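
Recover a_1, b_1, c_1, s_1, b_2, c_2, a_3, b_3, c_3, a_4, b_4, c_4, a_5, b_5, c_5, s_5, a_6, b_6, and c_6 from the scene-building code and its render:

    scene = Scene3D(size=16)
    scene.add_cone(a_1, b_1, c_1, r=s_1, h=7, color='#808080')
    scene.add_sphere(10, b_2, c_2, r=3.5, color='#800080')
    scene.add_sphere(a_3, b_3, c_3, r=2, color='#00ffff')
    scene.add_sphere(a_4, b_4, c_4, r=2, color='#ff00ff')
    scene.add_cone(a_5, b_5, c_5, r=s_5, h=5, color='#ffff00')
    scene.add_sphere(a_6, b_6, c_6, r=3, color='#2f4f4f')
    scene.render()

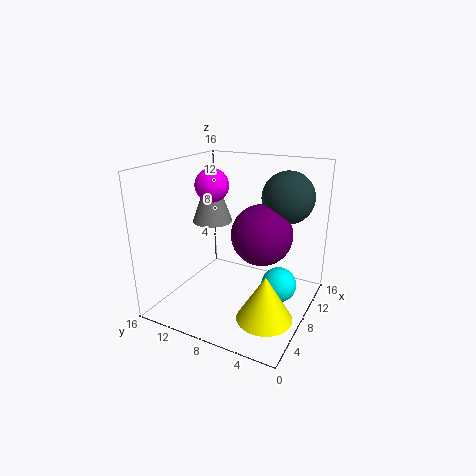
a_1 = 11.5
b_1 = 13.5
c_1 = 8
s_1 = 2.5
b_2 = 6
c_2 = 8
a_3 = 9.5
b_3 = 3.5
c_3 = 2.5
a_4 = 10
b_4 = 12.5
c_4 = 13
a_5 = 5.5
b_5 = 3.5
c_5 = 0.5
s_5 = 3
a_6 = 12.5
b_6 = 4
c_6 = 12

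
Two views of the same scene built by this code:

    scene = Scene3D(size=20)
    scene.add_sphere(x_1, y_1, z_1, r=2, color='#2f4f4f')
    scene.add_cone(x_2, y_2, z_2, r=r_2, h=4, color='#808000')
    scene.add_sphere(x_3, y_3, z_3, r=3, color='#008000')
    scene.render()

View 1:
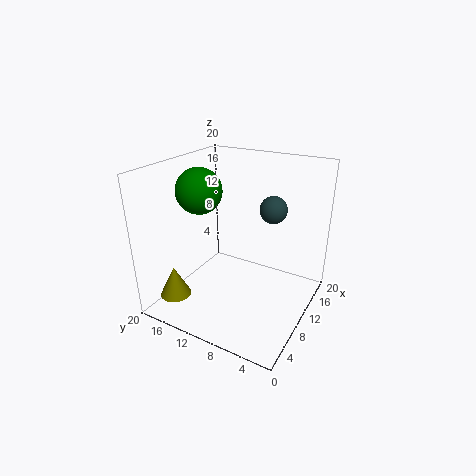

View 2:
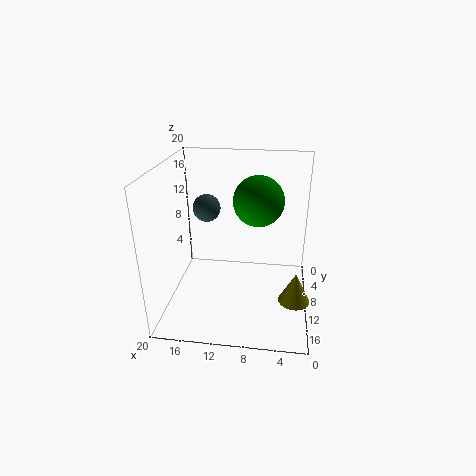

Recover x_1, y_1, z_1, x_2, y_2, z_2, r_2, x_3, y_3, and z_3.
x_1 = 15
y_1 = 7
z_1 = 13
x_2 = 2
y_2 = 15
z_2 = 4
r_2 = 2
x_3 = 7
y_3 = 14
z_3 = 17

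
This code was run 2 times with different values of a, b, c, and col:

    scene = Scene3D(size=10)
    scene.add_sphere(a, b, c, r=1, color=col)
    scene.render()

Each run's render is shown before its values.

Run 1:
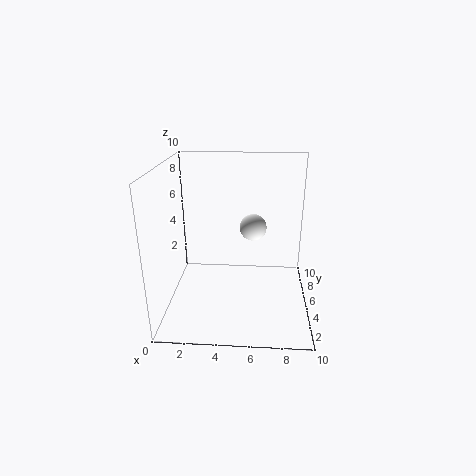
a = 6; b = 7; c = 5; col = 'white'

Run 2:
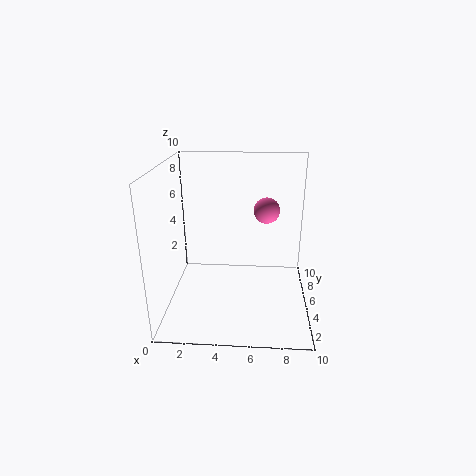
a = 7; b = 8; c = 6; col = 'hotpink'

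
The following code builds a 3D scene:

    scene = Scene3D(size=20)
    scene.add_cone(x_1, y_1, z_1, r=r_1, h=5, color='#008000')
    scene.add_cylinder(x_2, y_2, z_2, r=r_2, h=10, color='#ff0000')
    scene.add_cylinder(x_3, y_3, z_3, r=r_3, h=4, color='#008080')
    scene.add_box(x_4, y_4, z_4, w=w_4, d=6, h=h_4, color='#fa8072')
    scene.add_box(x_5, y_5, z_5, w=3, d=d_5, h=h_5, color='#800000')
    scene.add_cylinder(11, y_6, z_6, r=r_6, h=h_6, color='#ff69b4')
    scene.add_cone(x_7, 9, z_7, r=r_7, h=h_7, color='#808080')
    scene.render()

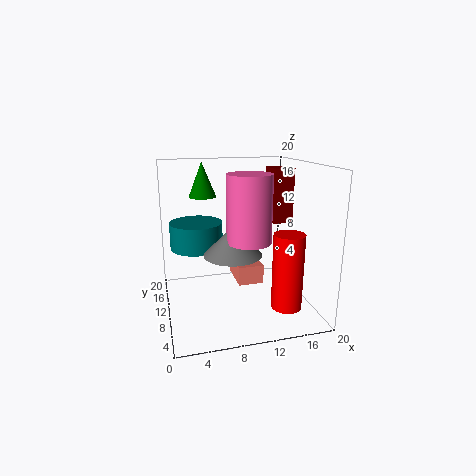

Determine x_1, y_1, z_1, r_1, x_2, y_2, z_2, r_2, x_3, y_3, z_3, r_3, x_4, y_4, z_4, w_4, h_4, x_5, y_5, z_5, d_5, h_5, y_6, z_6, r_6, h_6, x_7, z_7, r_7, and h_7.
x_1 = 6; y_1 = 15; z_1 = 15; r_1 = 2; x_2 = 15; y_2 = 4; z_2 = 2; r_2 = 2; x_3 = 5; y_3 = 16; z_3 = 7; r_3 = 4; x_4 = 11; y_4 = 13; z_4 = 1; w_4 = 4; h_4 = 3; x_5 = 16; y_5 = 12; z_5 = 11; d_5 = 4; h_5 = 8; y_6 = 8; z_6 = 10; r_6 = 3; h_6 = 9; x_7 = 9; z_7 = 8; r_7 = 4; h_7 = 4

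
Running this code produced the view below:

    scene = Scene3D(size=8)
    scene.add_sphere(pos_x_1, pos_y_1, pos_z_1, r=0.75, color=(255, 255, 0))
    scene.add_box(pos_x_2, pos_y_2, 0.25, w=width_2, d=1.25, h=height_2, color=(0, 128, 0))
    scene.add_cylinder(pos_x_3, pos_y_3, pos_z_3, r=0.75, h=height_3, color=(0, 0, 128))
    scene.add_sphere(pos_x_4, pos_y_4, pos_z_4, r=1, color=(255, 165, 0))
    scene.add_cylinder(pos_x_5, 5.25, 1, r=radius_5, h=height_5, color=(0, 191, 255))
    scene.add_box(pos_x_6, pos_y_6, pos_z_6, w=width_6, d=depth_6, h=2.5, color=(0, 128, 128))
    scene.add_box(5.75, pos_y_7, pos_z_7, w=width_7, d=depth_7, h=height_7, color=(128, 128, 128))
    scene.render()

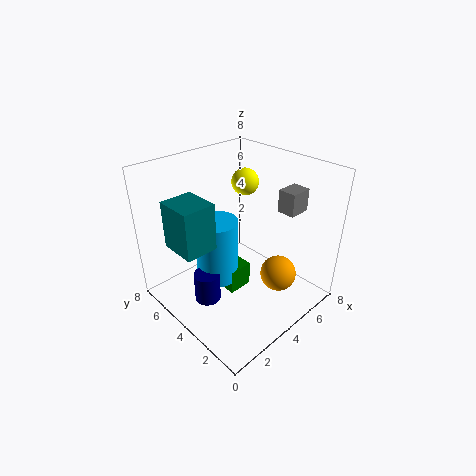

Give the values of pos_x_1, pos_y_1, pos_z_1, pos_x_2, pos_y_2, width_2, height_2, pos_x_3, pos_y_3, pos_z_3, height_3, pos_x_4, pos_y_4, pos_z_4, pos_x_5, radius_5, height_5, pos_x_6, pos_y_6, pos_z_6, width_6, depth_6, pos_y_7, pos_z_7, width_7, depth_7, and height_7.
pos_x_1 = 5.25, pos_y_1 = 4.75, pos_z_1 = 6.75, pos_x_2 = 3.5, pos_y_2 = 4, width_2 = 1.5, height_2 = 1.5, pos_x_3 = 2.25, pos_y_3 = 4.75, pos_z_3 = 0.25, height_3 = 1.75, pos_x_4 = 5.25, pos_y_4 = 2, pos_z_4 = 2, pos_x_5 = 3.5, radius_5 = 1.25, height_5 = 3.75, pos_x_6 = 0.5, pos_y_6 = 3.75, pos_z_6 = 4.25, width_6 = 1.75, depth_6 = 2, pos_y_7 = 1.75, pos_z_7 = 5.5, width_7 = 1.25, depth_7 = 1, height_7 = 1.25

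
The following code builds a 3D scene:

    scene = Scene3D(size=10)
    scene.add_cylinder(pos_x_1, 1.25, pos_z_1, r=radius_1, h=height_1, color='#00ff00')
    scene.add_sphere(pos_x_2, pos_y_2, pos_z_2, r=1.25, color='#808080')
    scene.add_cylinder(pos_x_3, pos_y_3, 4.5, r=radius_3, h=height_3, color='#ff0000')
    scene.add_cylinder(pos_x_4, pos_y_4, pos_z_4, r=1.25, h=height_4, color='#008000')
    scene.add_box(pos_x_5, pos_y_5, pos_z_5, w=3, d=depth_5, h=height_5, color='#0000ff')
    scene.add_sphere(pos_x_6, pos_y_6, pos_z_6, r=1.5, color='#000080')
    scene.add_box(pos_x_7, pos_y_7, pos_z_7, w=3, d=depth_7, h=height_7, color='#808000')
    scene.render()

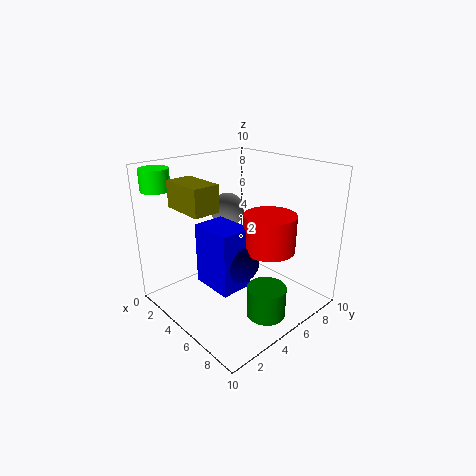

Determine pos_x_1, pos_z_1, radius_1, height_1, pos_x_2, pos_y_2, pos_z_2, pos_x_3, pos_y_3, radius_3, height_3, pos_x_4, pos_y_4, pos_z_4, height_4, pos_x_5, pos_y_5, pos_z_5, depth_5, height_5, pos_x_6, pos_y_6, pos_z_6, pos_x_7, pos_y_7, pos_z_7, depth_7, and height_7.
pos_x_1 = 1, pos_z_1 = 8.25, radius_1 = 1, height_1 = 1.5, pos_x_2 = 2.75, pos_y_2 = 6, pos_z_2 = 6.25, pos_x_3 = 7, pos_y_3 = 6, radius_3 = 1.75, height_3 = 2.5, pos_x_4 = 8.5, pos_y_4 = 4.25, pos_z_4 = 1, height_4 = 2, pos_x_5 = 3.5, pos_y_5 = 2.5, pos_z_5 = 2, depth_5 = 2.25, height_5 = 4.25, pos_x_6 = 5.75, pos_y_6 = 4.25, pos_z_6 = 3.75, pos_x_7 = 2.5, pos_y_7 = 1.25, pos_z_7 = 7.5, depth_7 = 1.75, height_7 = 1.75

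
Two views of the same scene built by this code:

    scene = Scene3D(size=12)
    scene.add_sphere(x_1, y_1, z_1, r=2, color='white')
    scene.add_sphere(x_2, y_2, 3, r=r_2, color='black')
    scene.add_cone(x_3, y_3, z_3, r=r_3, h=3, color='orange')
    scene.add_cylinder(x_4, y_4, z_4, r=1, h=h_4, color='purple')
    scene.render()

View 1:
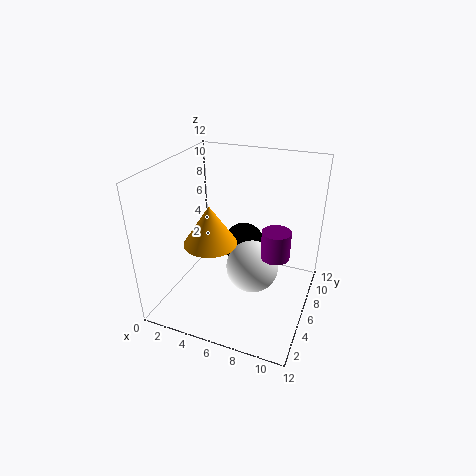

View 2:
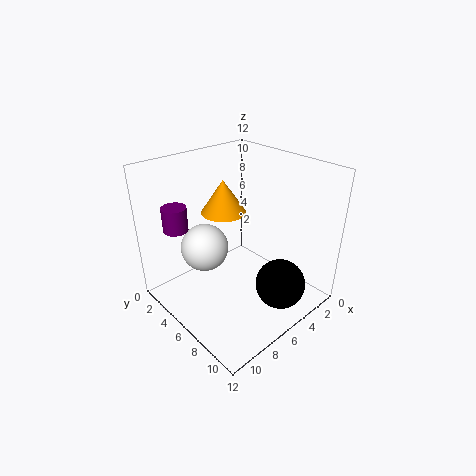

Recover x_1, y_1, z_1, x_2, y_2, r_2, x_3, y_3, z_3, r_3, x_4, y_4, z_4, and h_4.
x_1 = 8, y_1 = 4, z_1 = 5, x_2 = 5, y_2 = 10, r_2 = 2, x_3 = 5, y_3 = 3, z_3 = 7, r_3 = 2, x_4 = 10, y_4 = 3, z_4 = 7, h_4 = 2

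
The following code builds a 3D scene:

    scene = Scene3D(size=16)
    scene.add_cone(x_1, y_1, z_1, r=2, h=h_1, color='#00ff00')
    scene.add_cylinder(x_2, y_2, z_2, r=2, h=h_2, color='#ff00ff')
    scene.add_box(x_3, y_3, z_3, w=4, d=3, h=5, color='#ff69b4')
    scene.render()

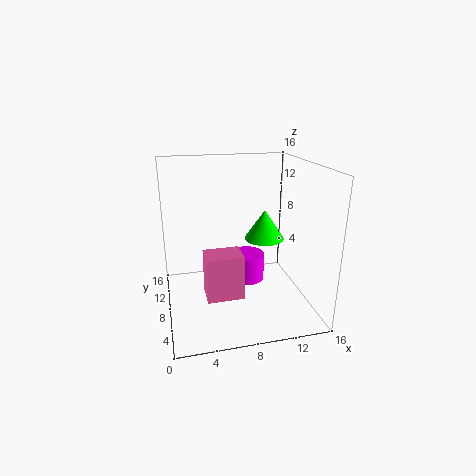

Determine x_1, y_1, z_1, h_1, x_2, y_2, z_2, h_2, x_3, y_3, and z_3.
x_1 = 10; y_1 = 5; z_1 = 9; h_1 = 3; x_2 = 9; y_2 = 8; z_2 = 3; h_2 = 3; x_3 = 4; y_3 = 5; z_3 = 2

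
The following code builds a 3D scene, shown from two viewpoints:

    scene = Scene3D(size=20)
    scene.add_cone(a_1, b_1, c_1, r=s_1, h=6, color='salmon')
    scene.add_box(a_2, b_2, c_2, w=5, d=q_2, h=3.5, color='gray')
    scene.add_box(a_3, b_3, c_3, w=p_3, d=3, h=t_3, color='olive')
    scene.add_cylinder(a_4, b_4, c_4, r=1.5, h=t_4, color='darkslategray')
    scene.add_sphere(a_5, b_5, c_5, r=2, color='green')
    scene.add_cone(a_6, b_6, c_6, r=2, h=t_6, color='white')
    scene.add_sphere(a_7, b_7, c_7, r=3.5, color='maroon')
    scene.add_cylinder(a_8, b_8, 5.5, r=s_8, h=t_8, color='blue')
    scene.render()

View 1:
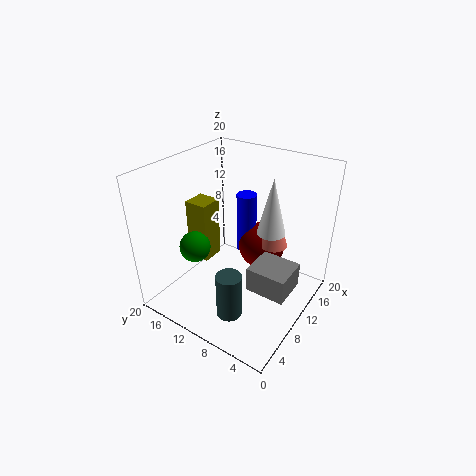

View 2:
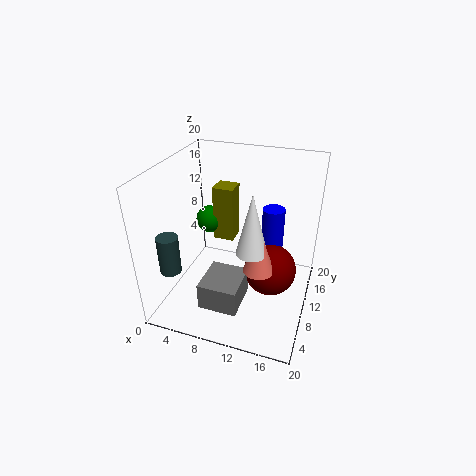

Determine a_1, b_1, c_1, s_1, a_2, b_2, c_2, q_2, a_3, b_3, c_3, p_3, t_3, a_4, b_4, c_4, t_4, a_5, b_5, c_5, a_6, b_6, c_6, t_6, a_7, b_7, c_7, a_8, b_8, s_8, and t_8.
a_1 = 14; b_1 = 6.5; c_1 = 8; s_1 = 2; a_2 = 7.5; b_2 = 1.5; c_2 = 4; q_2 = 5.5; a_3 = 5.5; b_3 = 12; c_3 = 8; p_3 = 3; t_3 = 8; a_4 = 1.5; b_4 = 5.5; c_4 = 5.5; t_4 = 5.5; a_5 = 4.5; b_5 = 13; c_5 = 10.5; a_6 = 13; b_6 = 6.5; c_6 = 10.5; t_6 = 8; a_7 = 15; b_7 = 9; c_7 = 6.5; a_8 = 14.5; b_8 = 11.5; s_8 = 1.5; t_8 = 9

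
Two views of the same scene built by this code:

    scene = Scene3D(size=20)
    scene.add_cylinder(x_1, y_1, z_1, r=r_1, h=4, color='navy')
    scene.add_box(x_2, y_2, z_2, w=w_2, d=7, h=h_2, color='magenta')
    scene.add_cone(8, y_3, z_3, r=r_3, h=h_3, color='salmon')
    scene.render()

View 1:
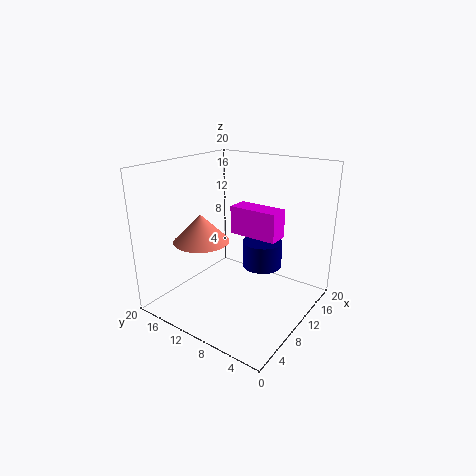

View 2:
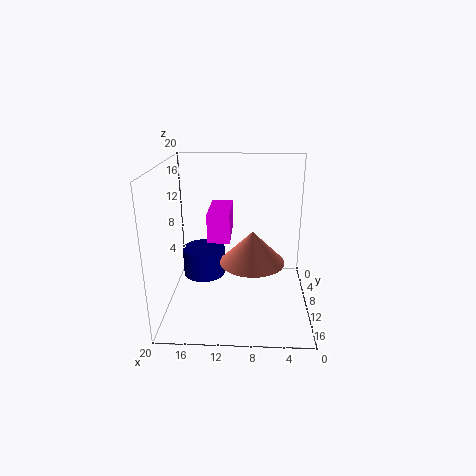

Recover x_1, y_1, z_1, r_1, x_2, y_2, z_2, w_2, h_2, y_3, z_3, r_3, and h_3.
x_1 = 15, y_1 = 9, z_1 = 4, r_1 = 3, x_2 = 11, y_2 = 5, z_2 = 10, w_2 = 3, h_2 = 4, y_3 = 15, z_3 = 9, r_3 = 4, h_3 = 4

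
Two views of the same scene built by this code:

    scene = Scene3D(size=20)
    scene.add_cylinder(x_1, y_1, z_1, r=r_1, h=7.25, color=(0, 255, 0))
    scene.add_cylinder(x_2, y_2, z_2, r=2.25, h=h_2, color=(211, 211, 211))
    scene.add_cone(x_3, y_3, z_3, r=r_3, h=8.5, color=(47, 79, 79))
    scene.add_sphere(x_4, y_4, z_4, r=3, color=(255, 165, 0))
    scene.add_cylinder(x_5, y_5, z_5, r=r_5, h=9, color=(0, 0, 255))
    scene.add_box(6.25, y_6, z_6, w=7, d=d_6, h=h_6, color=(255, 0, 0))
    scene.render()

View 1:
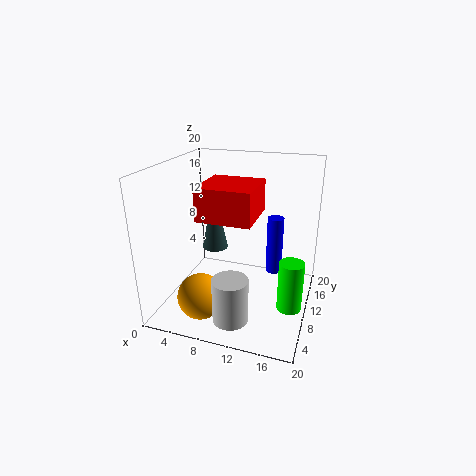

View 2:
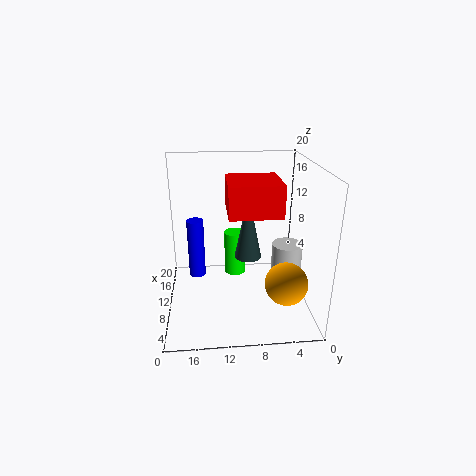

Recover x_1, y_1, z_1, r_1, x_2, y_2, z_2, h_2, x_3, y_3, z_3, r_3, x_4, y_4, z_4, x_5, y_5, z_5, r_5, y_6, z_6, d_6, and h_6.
x_1 = 17.75
y_1 = 9.75
z_1 = 0.25
r_1 = 1.75
x_2 = 11.5
y_2 = 2.5
z_2 = 2.25
h_2 = 5.75
x_3 = 7
y_3 = 9
z_3 = 8.75
r_3 = 1.75
x_4 = 7
y_4 = 3.5
z_4 = 4
x_5 = 14
y_5 = 16
z_5 = 2.25
r_5 = 1.25
y_6 = 4.5
z_6 = 14
d_6 = 7
h_6 = 4.25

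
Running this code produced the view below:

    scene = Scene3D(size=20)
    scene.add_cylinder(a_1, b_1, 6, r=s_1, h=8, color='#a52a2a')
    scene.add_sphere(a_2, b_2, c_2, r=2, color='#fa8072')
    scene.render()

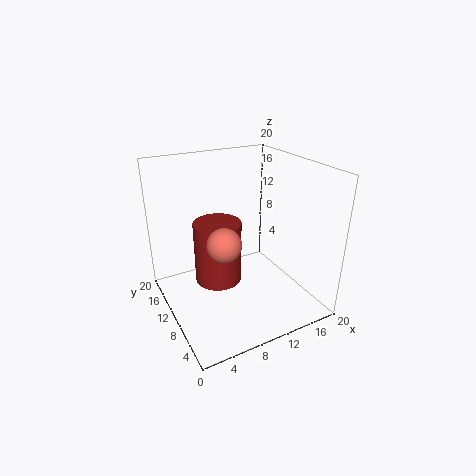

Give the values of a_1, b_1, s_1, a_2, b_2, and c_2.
a_1 = 6
b_1 = 8
s_1 = 3
a_2 = 5
b_2 = 4
c_2 = 13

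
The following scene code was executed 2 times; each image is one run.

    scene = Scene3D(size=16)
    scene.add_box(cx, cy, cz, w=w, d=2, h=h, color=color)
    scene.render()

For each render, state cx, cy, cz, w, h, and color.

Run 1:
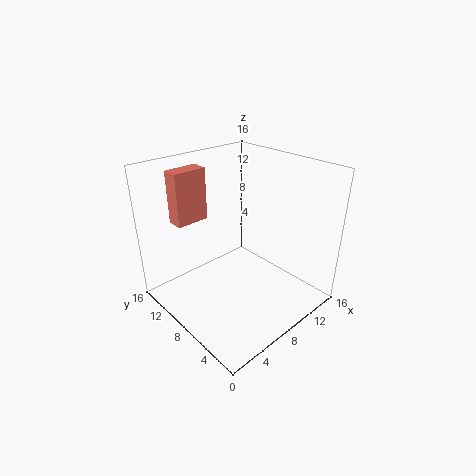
cx = 4, cy = 13.5, cz = 8.5, w = 4, h = 6.25, color = 'salmon'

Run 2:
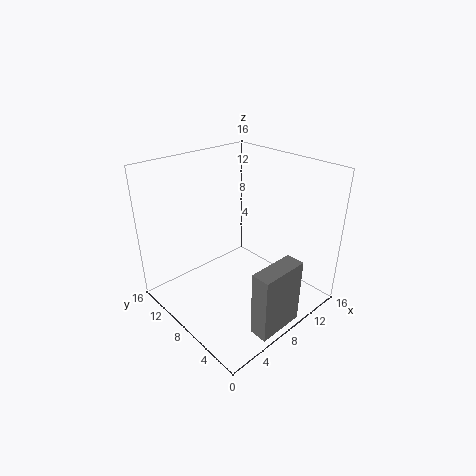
cx = 4.75, cy = 0.5, cz = 0.25, w = 5.25, h = 7.25, color = 'gray'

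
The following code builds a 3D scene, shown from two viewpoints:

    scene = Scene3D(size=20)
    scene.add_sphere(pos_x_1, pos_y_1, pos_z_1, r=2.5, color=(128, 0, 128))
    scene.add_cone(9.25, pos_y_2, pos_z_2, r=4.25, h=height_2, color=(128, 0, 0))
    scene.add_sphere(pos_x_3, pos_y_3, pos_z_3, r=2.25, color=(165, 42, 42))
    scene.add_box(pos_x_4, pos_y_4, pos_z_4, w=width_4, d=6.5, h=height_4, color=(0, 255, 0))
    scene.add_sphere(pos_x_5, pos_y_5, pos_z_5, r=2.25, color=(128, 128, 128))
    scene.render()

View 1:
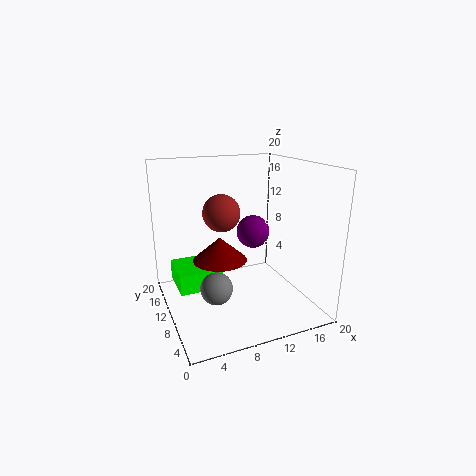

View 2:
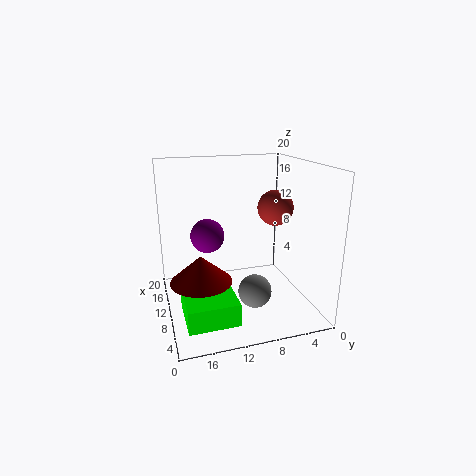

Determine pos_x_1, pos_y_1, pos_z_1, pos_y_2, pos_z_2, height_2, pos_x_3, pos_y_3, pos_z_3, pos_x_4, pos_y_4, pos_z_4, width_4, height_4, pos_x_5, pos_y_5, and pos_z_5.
pos_x_1 = 14
pos_y_1 = 13.5
pos_z_1 = 9.25
pos_y_2 = 15.5
pos_z_2 = 4.5
height_2 = 3.75
pos_x_3 = 6.25
pos_y_3 = 6.25
pos_z_3 = 15
pos_x_4 = 2
pos_y_4 = 12
pos_z_4 = 1.5
width_4 = 6.5
height_4 = 3
pos_x_5 = 6.25
pos_y_5 = 8.75
pos_z_5 = 3.5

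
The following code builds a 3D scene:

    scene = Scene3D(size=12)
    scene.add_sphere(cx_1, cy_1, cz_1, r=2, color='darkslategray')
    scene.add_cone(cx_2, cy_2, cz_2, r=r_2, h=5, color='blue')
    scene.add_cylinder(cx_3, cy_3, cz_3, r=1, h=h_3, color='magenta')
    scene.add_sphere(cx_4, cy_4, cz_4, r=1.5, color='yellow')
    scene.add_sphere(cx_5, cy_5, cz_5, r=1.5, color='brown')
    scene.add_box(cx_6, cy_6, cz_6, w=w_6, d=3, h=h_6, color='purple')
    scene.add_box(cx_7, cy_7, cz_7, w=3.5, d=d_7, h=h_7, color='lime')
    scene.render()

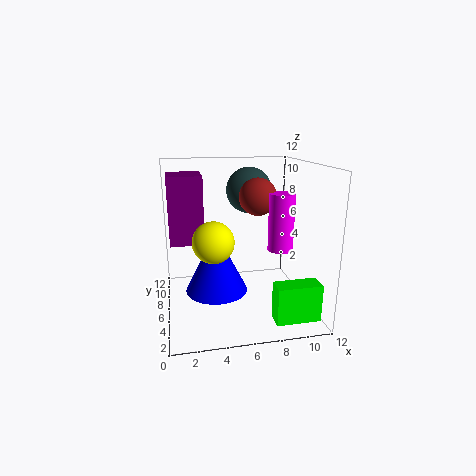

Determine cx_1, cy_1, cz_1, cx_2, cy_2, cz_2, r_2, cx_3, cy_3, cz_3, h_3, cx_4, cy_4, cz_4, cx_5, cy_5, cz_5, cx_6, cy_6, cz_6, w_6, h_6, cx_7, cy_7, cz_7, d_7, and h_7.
cx_1 = 7.5
cy_1 = 8.5
cz_1 = 9.5
cx_2 = 4
cy_2 = 5
cz_2 = 2
r_2 = 2.5
cx_3 = 9
cy_3 = 4
cz_3 = 5.5
h_3 = 4.5
cx_4 = 3.5
cy_4 = 2.5
cz_4 = 7
cx_5 = 7.5
cy_5 = 5.5
cz_5 = 9.5
cx_6 = 0.5
cy_6 = 3.5
cz_6 = 6.5
w_6 = 2.5
h_6 = 5
cx_7 = 8
cy_7 = 1
cz_7 = 0.5
d_7 = 1.5
h_7 = 3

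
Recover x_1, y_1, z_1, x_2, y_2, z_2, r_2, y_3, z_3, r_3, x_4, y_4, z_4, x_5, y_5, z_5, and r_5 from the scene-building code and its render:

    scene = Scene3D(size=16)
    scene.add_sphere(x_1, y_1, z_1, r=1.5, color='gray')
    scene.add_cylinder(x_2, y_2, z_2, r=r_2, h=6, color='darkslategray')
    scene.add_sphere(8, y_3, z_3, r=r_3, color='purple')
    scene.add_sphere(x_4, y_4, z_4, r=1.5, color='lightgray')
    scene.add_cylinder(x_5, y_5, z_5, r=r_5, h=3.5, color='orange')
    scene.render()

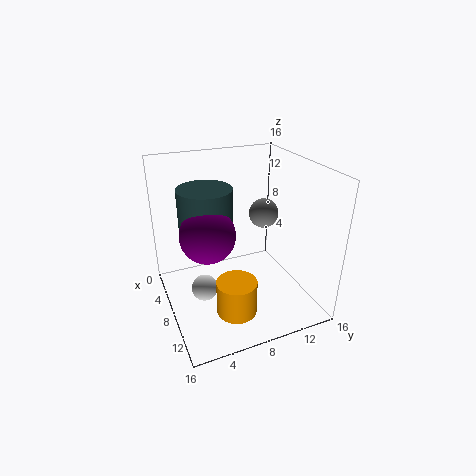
x_1 = 10, y_1 = 10, z_1 = 11.5, x_2 = 6, y_2 = 5, z_2 = 7.5, r_2 = 3, y_3 = 4.5, z_3 = 9, r_3 = 3, x_4 = 7.5, y_4 = 4, z_4 = 2, x_5 = 13.5, y_5 = 5.5, z_5 = 3, r_5 = 2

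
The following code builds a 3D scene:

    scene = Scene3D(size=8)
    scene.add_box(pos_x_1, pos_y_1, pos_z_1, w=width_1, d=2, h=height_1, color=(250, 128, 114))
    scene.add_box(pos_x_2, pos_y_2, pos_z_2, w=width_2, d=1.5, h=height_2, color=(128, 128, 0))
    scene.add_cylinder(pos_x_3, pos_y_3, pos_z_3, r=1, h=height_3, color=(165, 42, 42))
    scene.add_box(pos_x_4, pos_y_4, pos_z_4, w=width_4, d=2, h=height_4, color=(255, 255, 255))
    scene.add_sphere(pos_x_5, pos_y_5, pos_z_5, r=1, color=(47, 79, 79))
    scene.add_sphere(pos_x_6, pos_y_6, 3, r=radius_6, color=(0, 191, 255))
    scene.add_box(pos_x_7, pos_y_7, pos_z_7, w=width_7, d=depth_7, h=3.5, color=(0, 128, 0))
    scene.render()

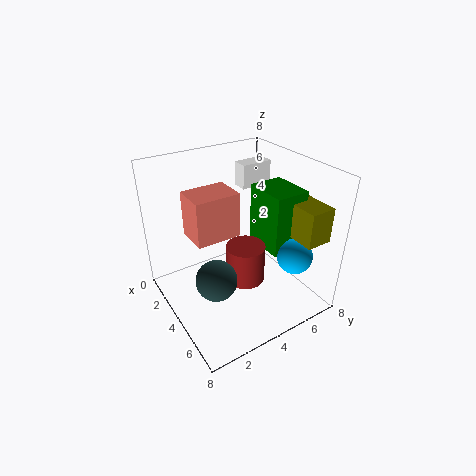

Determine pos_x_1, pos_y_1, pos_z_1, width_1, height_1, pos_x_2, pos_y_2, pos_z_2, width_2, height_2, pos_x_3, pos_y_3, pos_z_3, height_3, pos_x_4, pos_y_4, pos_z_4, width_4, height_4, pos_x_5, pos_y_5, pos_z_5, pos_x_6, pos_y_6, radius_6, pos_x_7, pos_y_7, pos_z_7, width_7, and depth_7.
pos_x_1 = 5; pos_y_1 = 0.5; pos_z_1 = 6; width_1 = 1.5; height_1 = 2; pos_x_2 = 4.5; pos_y_2 = 6.5; pos_z_2 = 4; width_2 = 2.5; height_2 = 2; pos_x_3 = 5.5; pos_y_3 = 3.5; pos_z_3 = 2.5; height_3 = 2; pos_x_4 = 0.5; pos_y_4 = 6; pos_z_4 = 5.5; width_4 = 1; height_4 = 1.5; pos_x_5 = 6; pos_y_5 = 1.5; pos_z_5 = 3.5; pos_x_6 = 6; pos_y_6 = 6.5; radius_6 = 1; pos_x_7 = 3; pos_y_7 = 5.5; pos_z_7 = 3; width_7 = 2.5; depth_7 = 2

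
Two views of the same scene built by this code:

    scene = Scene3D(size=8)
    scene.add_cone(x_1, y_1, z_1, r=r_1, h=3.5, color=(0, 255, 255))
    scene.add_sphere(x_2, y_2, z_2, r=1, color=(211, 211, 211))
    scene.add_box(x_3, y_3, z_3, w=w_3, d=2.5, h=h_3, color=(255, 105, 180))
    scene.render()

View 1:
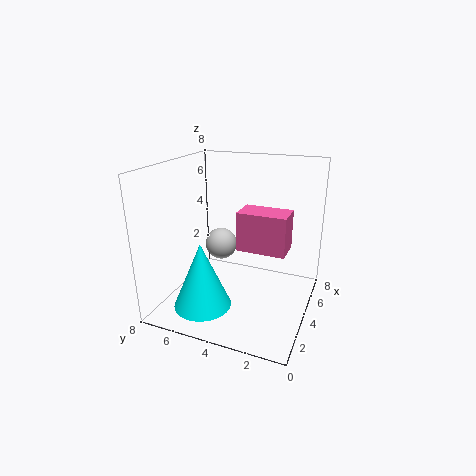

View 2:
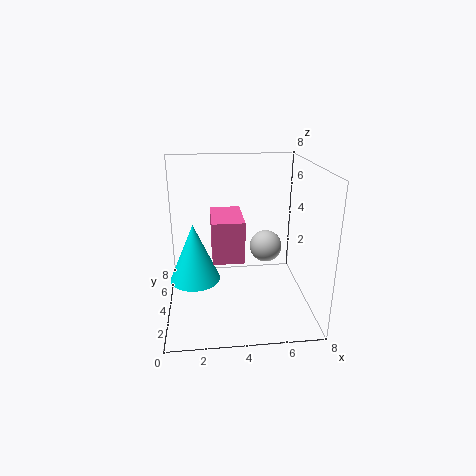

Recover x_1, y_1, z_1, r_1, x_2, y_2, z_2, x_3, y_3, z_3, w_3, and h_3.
x_1 = 1.5; y_1 = 5; z_1 = 1; r_1 = 1.5; x_2 = 6; y_2 = 6; z_2 = 2.5; x_3 = 2.5; y_3 = 1; z_3 = 4; w_3 = 1.5; h_3 = 2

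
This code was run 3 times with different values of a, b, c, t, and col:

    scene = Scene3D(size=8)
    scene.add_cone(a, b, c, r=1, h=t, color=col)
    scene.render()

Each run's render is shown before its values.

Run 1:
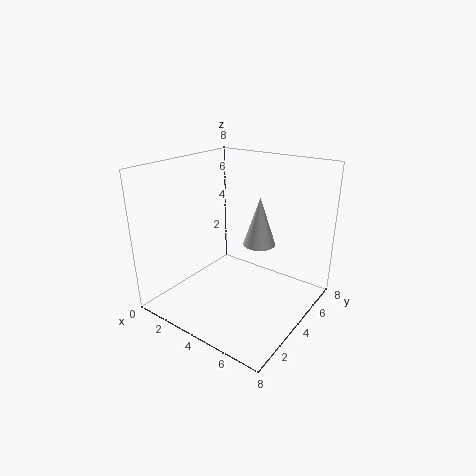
a = 4; b = 6.25; c = 2.75; t = 3; col = 'white'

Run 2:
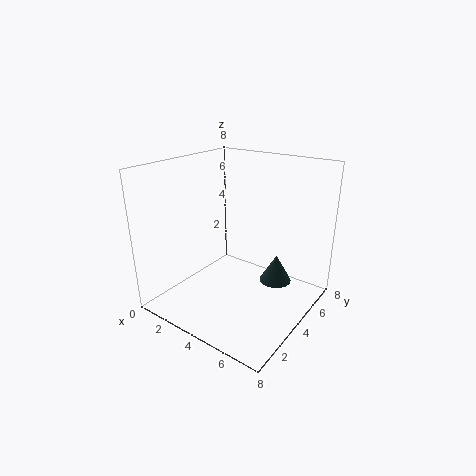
a = 5; b = 6.75; c = 0.25; t = 1.75; col = 'darkslategray'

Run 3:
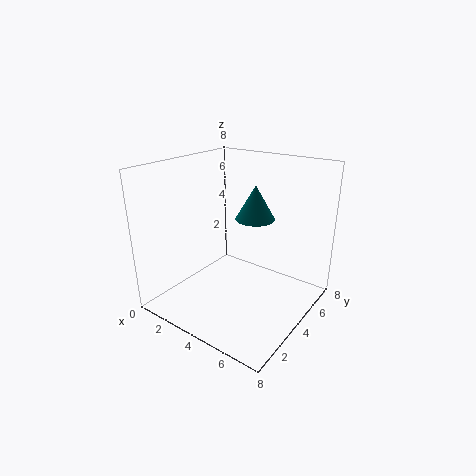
a = 5.25; b = 3.75; c = 5.5; t = 1.75; col = 'teal'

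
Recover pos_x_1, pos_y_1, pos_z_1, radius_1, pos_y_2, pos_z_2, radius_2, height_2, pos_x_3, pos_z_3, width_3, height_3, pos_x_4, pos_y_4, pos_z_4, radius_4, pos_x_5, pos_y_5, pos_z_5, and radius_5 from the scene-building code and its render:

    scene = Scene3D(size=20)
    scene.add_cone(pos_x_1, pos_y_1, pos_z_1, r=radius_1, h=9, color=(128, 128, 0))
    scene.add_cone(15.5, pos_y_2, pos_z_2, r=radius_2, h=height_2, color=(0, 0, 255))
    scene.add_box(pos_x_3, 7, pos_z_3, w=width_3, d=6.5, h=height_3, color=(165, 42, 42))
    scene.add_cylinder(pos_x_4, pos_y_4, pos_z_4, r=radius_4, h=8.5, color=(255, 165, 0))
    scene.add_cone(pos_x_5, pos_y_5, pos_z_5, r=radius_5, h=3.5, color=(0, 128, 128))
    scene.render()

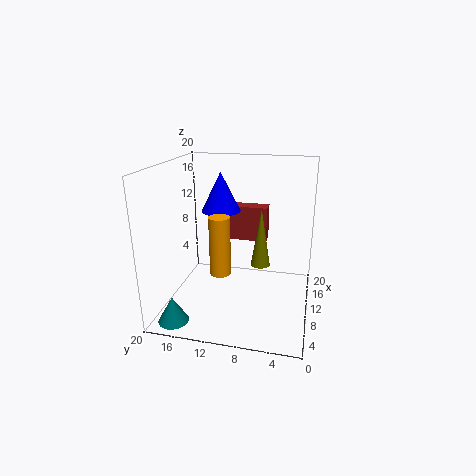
pos_x_1 = 14.5, pos_y_1 = 7.5, pos_z_1 = 4, radius_1 = 1.5, pos_y_2 = 14, pos_z_2 = 12, radius_2 = 3, height_2 = 6, pos_x_3 = 16.5, pos_z_3 = 7, width_3 = 2.5, height_3 = 5.5, pos_x_4 = 9.5, pos_y_4 = 12.5, pos_z_4 = 4.5, radius_4 = 1.5, pos_x_5 = 2.5, pos_y_5 = 17, pos_z_5 = 0.5, radius_5 = 2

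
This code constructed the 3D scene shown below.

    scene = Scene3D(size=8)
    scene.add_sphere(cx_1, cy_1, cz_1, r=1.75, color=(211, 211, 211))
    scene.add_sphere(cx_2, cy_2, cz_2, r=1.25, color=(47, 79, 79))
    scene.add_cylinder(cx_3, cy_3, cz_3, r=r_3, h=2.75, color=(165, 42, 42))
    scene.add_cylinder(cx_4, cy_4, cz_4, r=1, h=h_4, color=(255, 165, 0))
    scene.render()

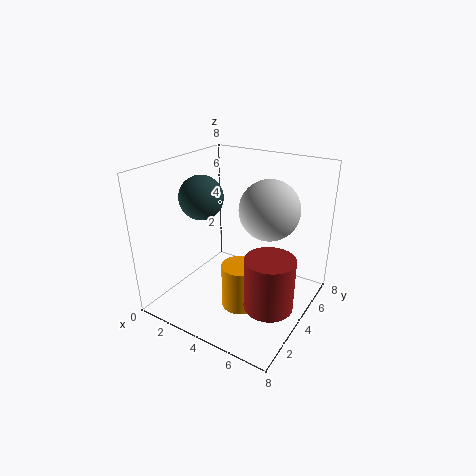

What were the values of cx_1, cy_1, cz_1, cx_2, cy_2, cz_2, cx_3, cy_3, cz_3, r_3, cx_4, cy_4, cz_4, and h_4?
cx_1 = 5
cy_1 = 5.75
cz_1 = 5.25
cx_2 = 1.75
cy_2 = 3.75
cz_2 = 6
cx_3 = 6.75
cy_3 = 2.5
cz_3 = 1.5
r_3 = 1.25
cx_4 = 4.75
cy_4 = 3
cz_4 = 0.5
h_4 = 2.5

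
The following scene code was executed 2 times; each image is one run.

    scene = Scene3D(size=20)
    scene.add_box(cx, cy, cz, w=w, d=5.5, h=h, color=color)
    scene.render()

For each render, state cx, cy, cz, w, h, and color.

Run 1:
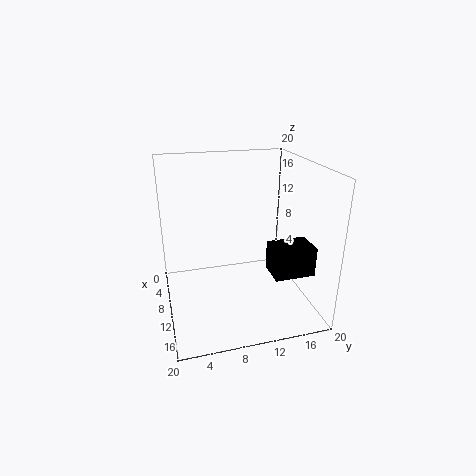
cx = 12, cy = 13.5, cz = 6, w = 4, h = 4, color = 'black'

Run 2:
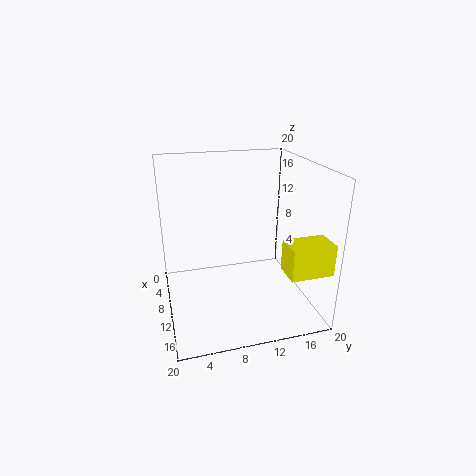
cx = 16, cy = 14, cz = 8, w = 3.5, h = 4, color = 'yellow'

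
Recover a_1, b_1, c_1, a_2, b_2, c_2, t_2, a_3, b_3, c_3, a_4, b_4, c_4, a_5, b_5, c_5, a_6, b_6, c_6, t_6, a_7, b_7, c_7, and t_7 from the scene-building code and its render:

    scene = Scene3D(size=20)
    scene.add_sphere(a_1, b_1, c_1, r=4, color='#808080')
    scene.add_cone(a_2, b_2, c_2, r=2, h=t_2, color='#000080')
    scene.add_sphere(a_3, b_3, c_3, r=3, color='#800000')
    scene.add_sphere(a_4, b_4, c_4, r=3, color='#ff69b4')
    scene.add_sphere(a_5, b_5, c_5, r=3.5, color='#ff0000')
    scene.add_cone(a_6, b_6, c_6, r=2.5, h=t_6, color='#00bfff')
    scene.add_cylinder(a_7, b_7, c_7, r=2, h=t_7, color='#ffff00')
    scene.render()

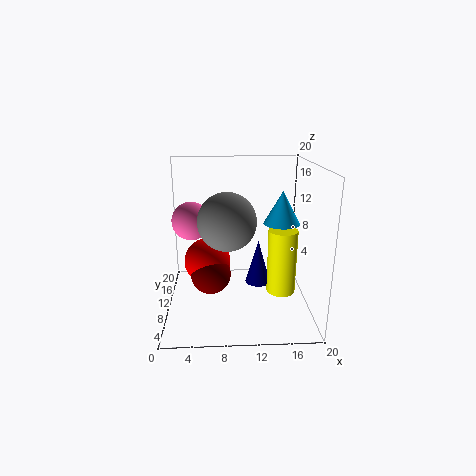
a_1 = 8.5
b_1 = 9.5
c_1 = 12.5
a_2 = 13.5
b_2 = 15
c_2 = 0.5
t_2 = 7
a_3 = 6
b_3 = 12
c_3 = 3.5
a_4 = 3
b_4 = 16.5
c_4 = 10.5
a_5 = 5.5
b_5 = 13.5
c_5 = 5
a_6 = 16
b_6 = 10
c_6 = 12
t_6 = 4.5
a_7 = 16
b_7 = 8.5
c_7 = 2.5
t_7 = 9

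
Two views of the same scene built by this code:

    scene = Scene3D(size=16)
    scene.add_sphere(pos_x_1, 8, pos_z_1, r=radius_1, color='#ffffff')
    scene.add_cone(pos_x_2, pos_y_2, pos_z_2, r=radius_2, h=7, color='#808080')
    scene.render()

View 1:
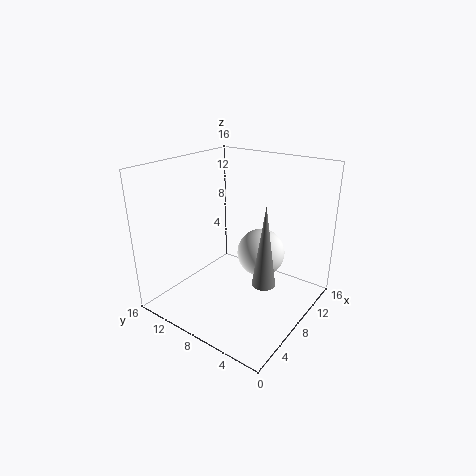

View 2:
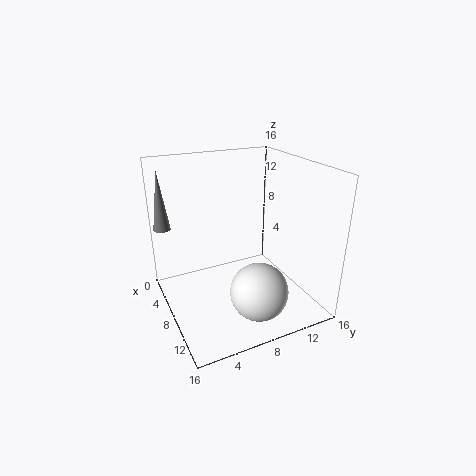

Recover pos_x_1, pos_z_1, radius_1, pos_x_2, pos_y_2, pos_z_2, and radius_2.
pos_x_1 = 13; pos_z_1 = 4; radius_1 = 3; pos_x_2 = 2; pos_y_2 = 1; pos_z_2 = 8; radius_2 = 1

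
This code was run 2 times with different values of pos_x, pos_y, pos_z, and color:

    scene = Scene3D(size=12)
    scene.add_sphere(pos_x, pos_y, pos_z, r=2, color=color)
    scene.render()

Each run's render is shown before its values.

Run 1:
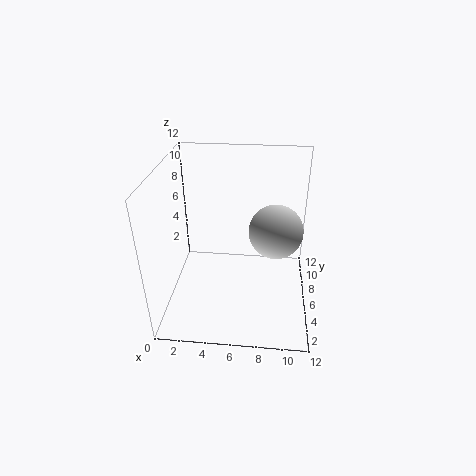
pos_x = 9
pos_y = 4
pos_z = 8
color = 'lightgray'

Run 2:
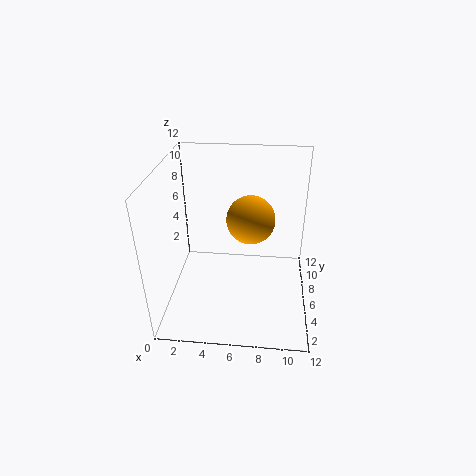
pos_x = 7
pos_y = 6.5
pos_z = 7.5
color = 'orange'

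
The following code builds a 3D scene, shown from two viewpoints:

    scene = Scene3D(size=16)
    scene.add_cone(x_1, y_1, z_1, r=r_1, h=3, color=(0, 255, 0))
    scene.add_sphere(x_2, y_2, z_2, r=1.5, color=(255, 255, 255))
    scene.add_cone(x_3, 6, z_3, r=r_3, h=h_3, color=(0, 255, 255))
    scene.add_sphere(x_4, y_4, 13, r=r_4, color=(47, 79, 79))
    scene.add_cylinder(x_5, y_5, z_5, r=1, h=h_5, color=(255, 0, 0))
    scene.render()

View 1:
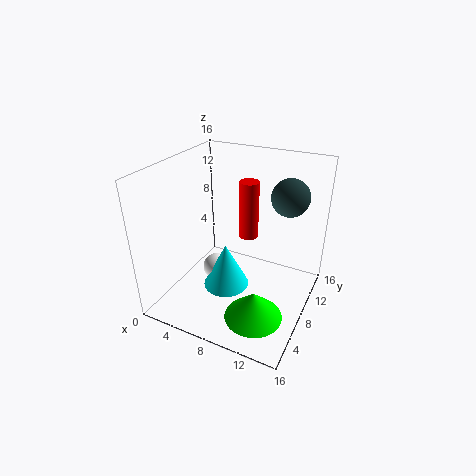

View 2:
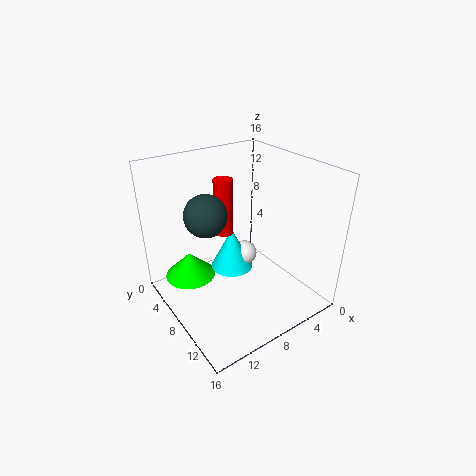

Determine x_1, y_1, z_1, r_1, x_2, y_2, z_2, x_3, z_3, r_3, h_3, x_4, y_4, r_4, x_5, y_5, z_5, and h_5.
x_1 = 12; y_1 = 3.5; z_1 = 2; r_1 = 3; x_2 = 6; y_2 = 6.5; z_2 = 4.5; x_3 = 7.5; z_3 = 3; r_3 = 2.5; h_3 = 5; x_4 = 13; y_4 = 10; r_4 = 2; x_5 = 9.5; y_5 = 7.5; z_5 = 9; h_5 = 6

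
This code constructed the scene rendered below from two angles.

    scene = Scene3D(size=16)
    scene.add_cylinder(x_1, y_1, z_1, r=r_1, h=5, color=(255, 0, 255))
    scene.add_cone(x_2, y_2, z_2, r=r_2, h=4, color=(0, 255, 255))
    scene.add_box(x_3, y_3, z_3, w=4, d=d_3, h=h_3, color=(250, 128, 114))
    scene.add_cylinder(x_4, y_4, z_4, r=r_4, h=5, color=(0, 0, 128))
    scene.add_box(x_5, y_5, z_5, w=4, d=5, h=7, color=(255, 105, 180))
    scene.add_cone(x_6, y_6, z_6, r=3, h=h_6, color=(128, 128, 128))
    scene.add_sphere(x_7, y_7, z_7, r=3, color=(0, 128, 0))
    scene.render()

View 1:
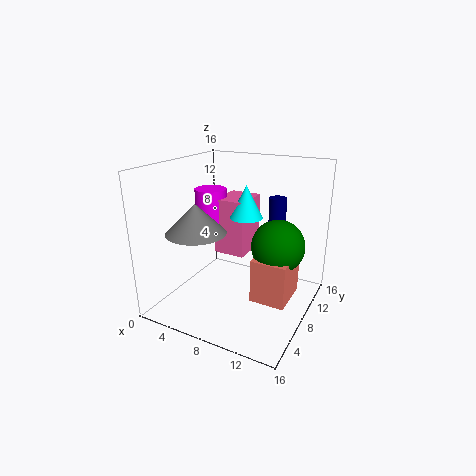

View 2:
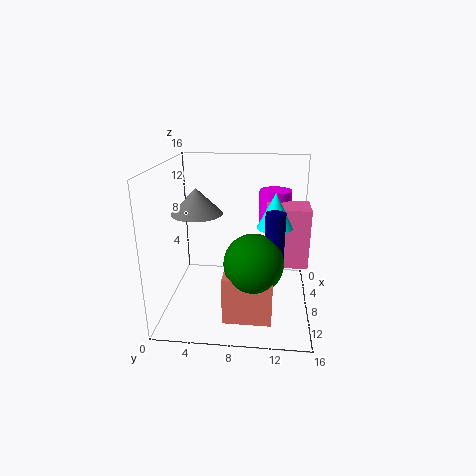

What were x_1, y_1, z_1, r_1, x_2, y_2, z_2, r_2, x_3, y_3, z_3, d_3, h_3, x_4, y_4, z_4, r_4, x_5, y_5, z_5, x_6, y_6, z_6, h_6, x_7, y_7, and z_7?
x_1 = 2; y_1 = 12; z_1 = 7; r_1 = 2; x_2 = 7; y_2 = 12; z_2 = 9; r_2 = 2; x_3 = 10; y_3 = 7; z_3 = 1; d_3 = 5; h_3 = 5; x_4 = 11; y_4 = 12; z_4 = 7; r_4 = 1; x_5 = 3; y_5 = 11; z_5 = 4; x_6 = 6; y_6 = 3; z_6 = 10; h_6 = 3; x_7 = 12; y_7 = 10; z_7 = 7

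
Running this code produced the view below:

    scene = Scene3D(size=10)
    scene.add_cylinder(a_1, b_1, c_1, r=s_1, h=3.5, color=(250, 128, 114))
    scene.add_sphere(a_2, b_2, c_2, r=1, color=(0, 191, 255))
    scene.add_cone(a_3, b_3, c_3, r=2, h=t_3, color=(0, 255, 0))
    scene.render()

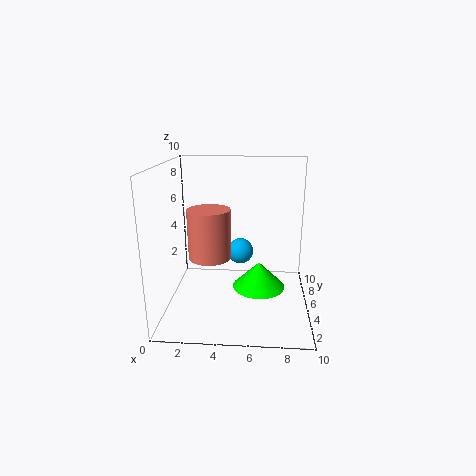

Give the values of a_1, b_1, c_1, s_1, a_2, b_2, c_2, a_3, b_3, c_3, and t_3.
a_1 = 3, b_1 = 5, c_1 = 3.5, s_1 = 1.5, a_2 = 5, b_2 = 7.5, c_2 = 3, a_3 = 6.5, b_3 = 6.5, c_3 = 0.5, t_3 = 2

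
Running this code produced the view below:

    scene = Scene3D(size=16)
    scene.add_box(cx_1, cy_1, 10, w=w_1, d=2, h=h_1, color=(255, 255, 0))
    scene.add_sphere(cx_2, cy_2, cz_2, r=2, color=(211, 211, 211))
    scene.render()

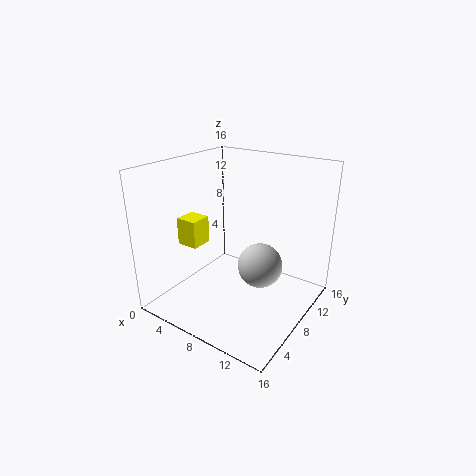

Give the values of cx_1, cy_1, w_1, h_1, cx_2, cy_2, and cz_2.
cx_1 = 6.5, cy_1 = 0.5, w_1 = 2, h_1 = 2.5, cx_2 = 13.5, cy_2 = 3.5, cz_2 = 8.5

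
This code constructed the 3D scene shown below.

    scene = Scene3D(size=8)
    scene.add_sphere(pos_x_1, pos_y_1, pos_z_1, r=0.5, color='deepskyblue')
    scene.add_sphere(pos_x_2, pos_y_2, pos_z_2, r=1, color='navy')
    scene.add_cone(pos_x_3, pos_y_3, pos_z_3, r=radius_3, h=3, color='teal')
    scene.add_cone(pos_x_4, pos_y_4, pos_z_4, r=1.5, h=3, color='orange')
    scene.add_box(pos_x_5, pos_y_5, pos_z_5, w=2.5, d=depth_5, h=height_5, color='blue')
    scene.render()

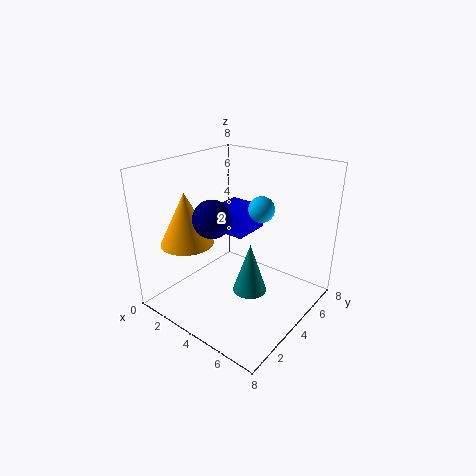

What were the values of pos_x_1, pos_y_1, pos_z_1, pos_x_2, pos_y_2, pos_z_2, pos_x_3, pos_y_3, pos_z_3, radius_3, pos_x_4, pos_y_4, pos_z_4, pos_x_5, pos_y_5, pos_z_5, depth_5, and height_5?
pos_x_1 = 7.5; pos_y_1 = 1; pos_z_1 = 7.5; pos_x_2 = 3.5; pos_y_2 = 2.5; pos_z_2 = 5.5; pos_x_3 = 4.5; pos_y_3 = 4.5; pos_z_3 = 0.5; radius_3 = 1; pos_x_4 = 1.5; pos_y_4 = 2.5; pos_z_4 = 3.5; pos_x_5 = 0.5; pos_y_5 = 5.5; pos_z_5 = 3; depth_5 = 2.5; height_5 = 1.5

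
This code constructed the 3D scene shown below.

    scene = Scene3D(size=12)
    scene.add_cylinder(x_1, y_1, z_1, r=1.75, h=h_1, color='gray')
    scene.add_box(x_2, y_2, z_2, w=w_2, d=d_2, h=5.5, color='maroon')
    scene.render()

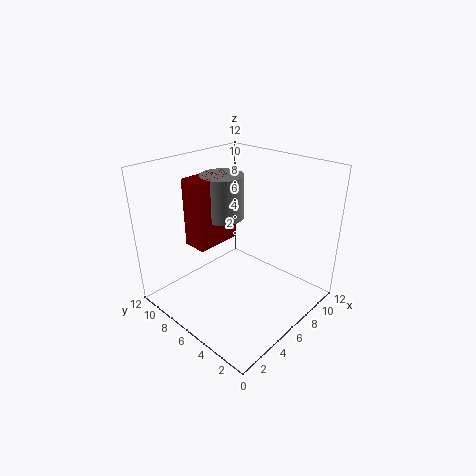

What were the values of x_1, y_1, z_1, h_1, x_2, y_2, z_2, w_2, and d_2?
x_1 = 5.5; y_1 = 7.25; z_1 = 7.75; h_1 = 3.5; x_2 = 2.75; y_2 = 6.75; z_2 = 5.75; w_2 = 3.75; d_2 = 2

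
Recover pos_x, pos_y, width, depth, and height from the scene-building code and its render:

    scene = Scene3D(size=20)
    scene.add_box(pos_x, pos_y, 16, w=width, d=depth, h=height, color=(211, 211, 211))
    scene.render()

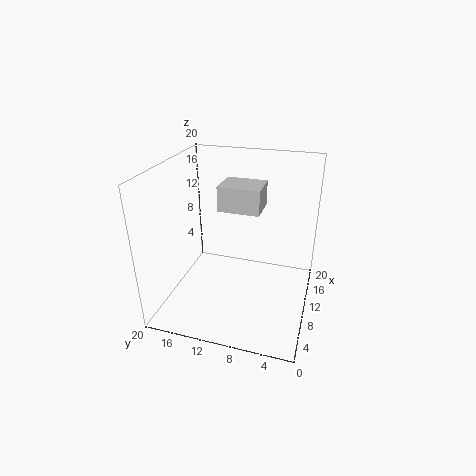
pos_x = 5; pos_y = 6; width = 4; depth = 5; height = 3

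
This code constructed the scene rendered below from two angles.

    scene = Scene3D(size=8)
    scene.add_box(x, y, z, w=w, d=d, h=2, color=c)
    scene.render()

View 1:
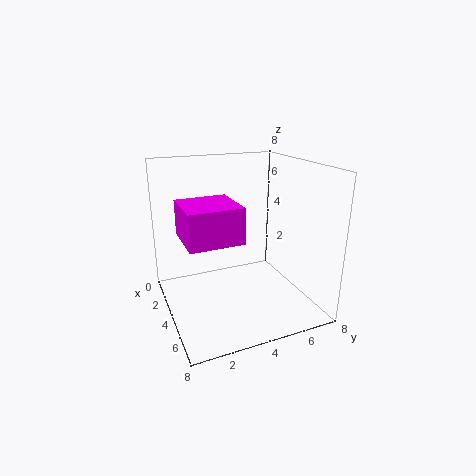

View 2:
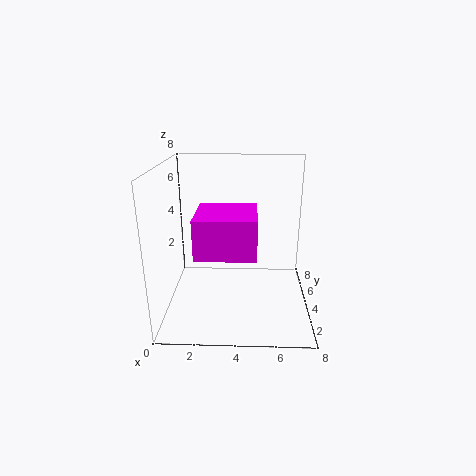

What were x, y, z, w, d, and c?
x = 2
y = 1
z = 4
w = 3
d = 3
c = 'magenta'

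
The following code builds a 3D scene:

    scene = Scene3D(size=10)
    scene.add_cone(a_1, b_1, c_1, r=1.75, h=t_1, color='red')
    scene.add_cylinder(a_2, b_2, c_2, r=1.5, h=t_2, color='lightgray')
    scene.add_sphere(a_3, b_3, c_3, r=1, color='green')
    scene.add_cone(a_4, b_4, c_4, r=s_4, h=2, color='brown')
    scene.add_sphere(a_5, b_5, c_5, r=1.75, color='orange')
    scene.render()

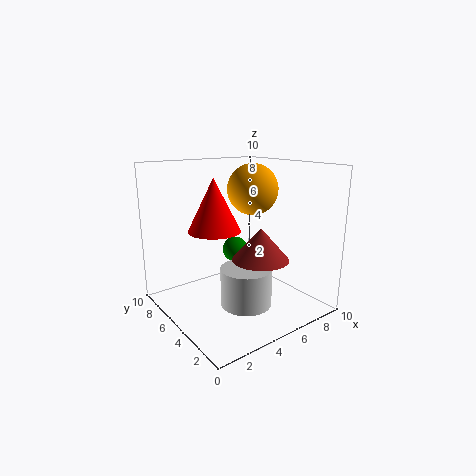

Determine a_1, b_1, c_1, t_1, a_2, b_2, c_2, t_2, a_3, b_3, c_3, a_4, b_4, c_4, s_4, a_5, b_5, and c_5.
a_1 = 3.25, b_1 = 5.25, c_1 = 5.75, t_1 = 3.5, a_2 = 3, b_2 = 1.5, c_2 = 2.25, t_2 = 2.25, a_3 = 6.75, b_3 = 7.75, c_3 = 3, a_4 = 4.5, b_4 = 2, c_4 = 4.5, s_4 = 1.75, a_5 = 6.25, b_5 = 5, c_5 = 8.25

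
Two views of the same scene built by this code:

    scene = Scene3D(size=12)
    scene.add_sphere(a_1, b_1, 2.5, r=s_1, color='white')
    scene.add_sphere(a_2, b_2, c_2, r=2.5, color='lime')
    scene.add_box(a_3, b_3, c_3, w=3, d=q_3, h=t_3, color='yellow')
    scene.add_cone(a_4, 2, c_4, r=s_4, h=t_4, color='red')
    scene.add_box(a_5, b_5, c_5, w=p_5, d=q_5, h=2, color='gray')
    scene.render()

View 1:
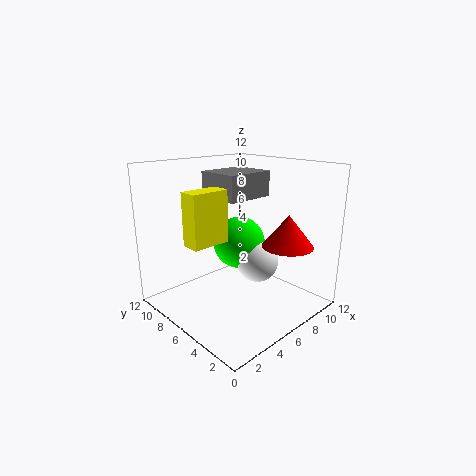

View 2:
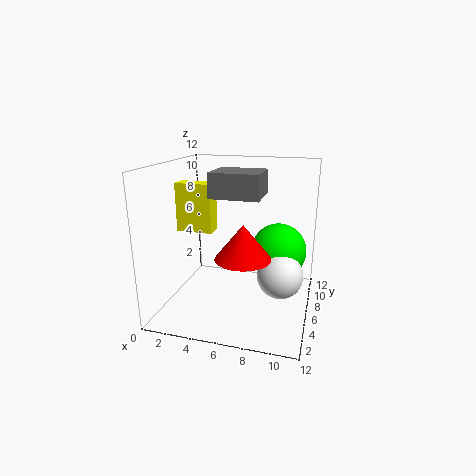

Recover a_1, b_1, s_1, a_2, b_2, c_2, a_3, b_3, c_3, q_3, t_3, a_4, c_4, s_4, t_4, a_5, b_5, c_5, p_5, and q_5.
a_1 = 9.5; b_1 = 7; s_1 = 2; a_2 = 9; b_2 = 9; c_2 = 4; a_3 = 1; b_3 = 5; c_3 = 6.5; q_3 = 1.5; t_3 = 4; a_4 = 7.5; c_4 = 6; s_4 = 2; t_4 = 2.5; a_5 = 4; b_5 = 4.5; c_5 = 9.5; p_5 = 4; q_5 = 3.5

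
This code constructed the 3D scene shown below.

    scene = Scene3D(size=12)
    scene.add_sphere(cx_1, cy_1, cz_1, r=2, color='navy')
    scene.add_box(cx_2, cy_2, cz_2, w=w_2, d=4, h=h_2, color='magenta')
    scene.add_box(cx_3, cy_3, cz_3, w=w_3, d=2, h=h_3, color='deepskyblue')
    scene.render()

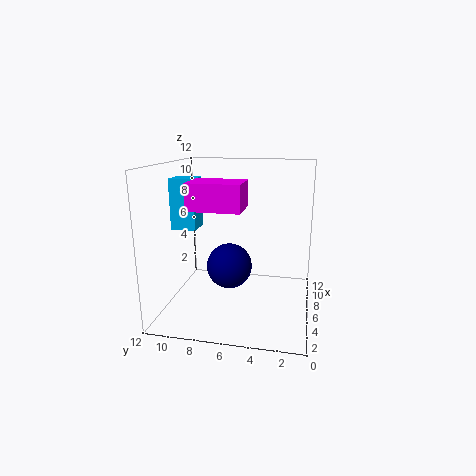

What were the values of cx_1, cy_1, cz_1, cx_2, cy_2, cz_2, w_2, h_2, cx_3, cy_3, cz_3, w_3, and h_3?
cx_1 = 7, cy_1 = 7, cz_1 = 3, cx_2 = 2, cy_2 = 5, cz_2 = 9, w_2 = 3, h_2 = 2, cx_3 = 4, cy_3 = 9, cz_3 = 7, w_3 = 2, h_3 = 4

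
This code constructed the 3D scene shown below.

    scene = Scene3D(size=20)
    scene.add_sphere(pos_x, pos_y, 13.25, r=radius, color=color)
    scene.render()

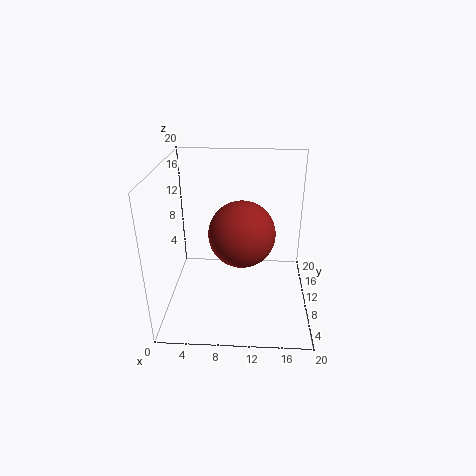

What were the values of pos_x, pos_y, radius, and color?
pos_x = 10.75, pos_y = 5, radius = 4, color = 'brown'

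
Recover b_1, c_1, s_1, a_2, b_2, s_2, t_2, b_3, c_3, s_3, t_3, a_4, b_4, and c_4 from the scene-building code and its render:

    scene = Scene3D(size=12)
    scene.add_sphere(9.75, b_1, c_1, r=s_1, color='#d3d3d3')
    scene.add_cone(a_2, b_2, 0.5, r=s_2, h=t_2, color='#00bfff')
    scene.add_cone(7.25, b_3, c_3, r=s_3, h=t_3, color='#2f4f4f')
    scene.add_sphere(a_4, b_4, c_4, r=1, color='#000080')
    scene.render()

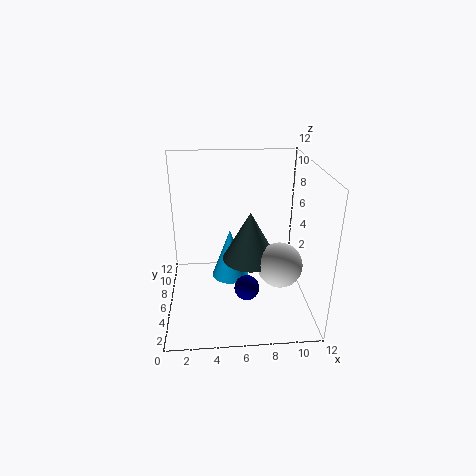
b_1 = 6.25
c_1 = 3
s_1 = 2
a_2 = 5.5
b_2 = 9
s_2 = 1.75
t_2 = 4.75
b_3 = 7.75
c_3 = 3
s_3 = 2.5
t_3 = 4.5
a_4 = 6.5
b_4 = 3.5
c_4 = 2.75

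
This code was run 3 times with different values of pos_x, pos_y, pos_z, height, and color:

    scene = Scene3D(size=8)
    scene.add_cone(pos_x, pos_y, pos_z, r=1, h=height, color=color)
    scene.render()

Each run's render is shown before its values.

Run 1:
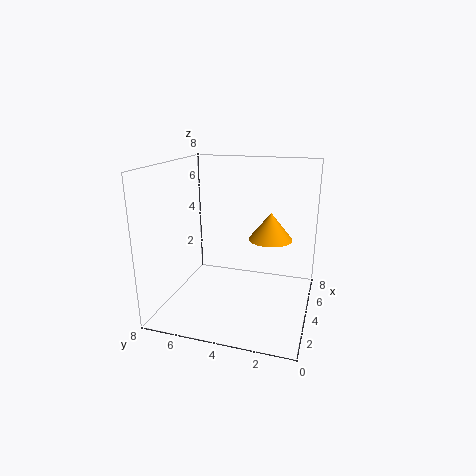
pos_x = 1.75
pos_y = 1.75
pos_z = 5
height = 1.25
color = 'orange'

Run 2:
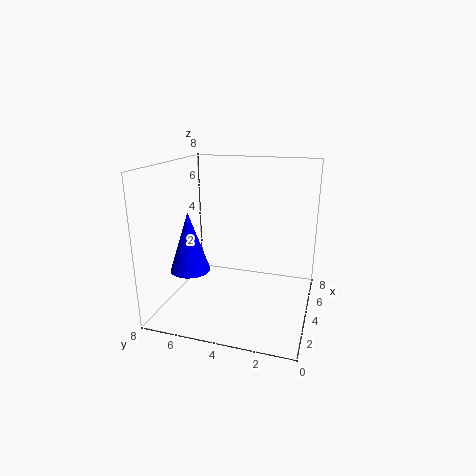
pos_x = 1.5
pos_y = 5.75
pos_z = 3
height = 3
color = 'blue'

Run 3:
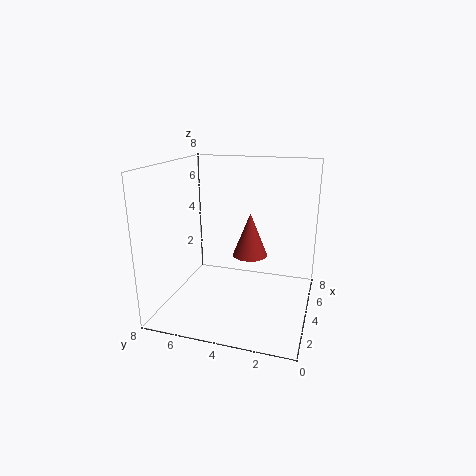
pos_x = 4.75
pos_y = 3.5
pos_z = 2.75
height = 2.5
color = 'brown'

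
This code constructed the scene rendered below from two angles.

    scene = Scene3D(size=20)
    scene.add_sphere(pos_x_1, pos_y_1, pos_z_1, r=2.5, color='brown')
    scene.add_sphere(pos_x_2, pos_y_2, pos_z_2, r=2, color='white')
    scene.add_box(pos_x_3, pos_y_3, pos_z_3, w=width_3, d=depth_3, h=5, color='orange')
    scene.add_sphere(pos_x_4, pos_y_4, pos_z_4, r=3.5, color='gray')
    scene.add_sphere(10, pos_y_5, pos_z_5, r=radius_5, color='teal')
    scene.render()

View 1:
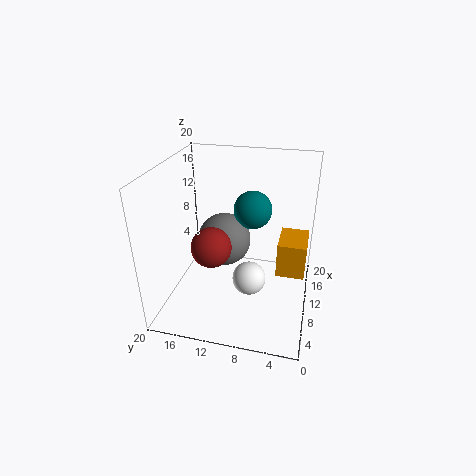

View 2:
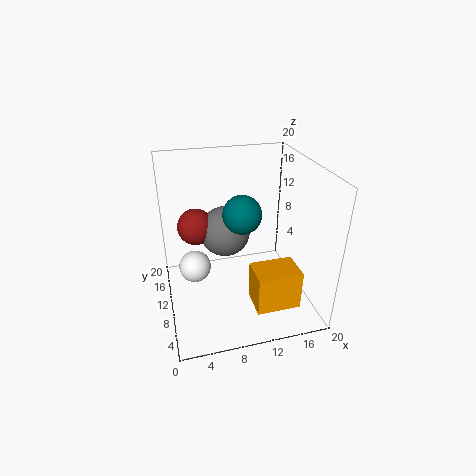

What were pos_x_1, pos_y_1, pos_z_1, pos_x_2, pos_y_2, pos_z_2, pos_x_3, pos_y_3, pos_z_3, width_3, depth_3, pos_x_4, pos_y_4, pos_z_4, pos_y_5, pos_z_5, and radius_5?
pos_x_1 = 4.5; pos_y_1 = 12; pos_z_1 = 11.5; pos_x_2 = 3.5; pos_y_2 = 7; pos_z_2 = 8.5; pos_x_3 = 10; pos_y_3 = 0.5; pos_z_3 = 4.5; width_3 = 5.5; depth_3 = 4; pos_x_4 = 8.5; pos_y_4 = 11.5; pos_z_4 = 10.5; pos_y_5 = 8; pos_z_5 = 14.5; radius_5 = 2.5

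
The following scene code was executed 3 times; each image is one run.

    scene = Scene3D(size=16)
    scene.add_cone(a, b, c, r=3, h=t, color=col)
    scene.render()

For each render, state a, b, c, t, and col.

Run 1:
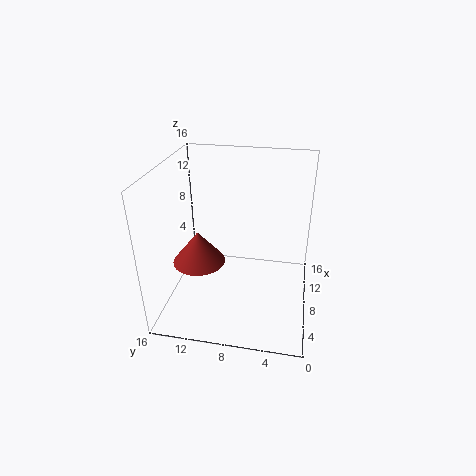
a = 7.5, b = 12.5, c = 4.75, t = 3.75, col = 'brown'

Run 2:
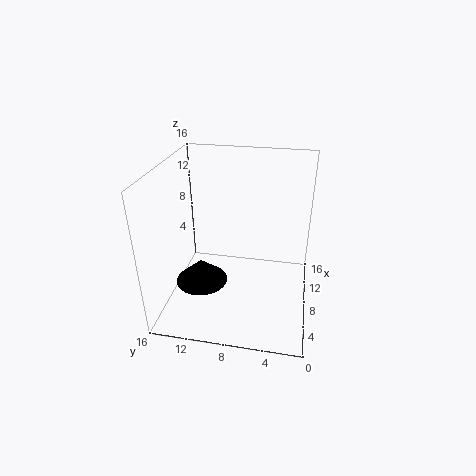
a = 7.25, b = 12.25, c = 2.25, t = 2.75, col = 'black'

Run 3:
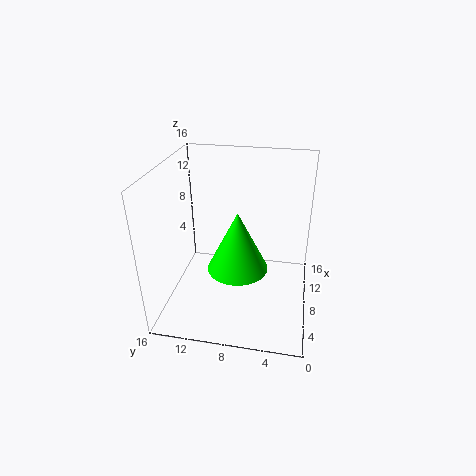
a = 4, b = 7.25, c = 7, t = 6, col = 'lime'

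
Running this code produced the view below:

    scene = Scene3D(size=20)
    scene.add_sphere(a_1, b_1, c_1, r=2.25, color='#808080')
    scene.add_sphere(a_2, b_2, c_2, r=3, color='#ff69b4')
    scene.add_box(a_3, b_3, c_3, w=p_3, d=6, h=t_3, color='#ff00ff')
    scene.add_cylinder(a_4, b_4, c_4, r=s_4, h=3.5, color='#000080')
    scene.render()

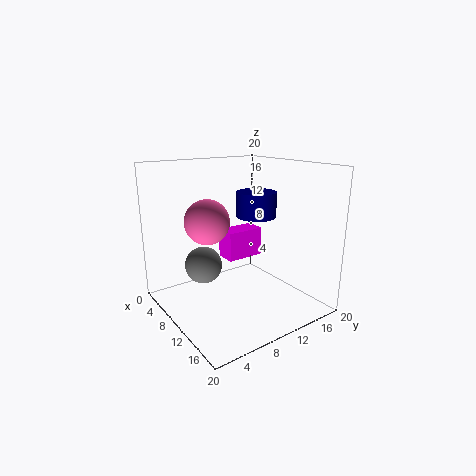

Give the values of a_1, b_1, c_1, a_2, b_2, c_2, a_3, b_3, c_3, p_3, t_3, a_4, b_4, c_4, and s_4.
a_1 = 12.25; b_1 = 3.25; c_1 = 8.5; a_2 = 9; b_2 = 5.75; c_2 = 12.75; a_3 = 3; b_3 = 11.25; c_3 = 4.75; p_3 = 3.25; t_3 = 4.5; a_4 = 10.5; b_4 = 12.75; c_4 = 12.75; s_4 = 2.75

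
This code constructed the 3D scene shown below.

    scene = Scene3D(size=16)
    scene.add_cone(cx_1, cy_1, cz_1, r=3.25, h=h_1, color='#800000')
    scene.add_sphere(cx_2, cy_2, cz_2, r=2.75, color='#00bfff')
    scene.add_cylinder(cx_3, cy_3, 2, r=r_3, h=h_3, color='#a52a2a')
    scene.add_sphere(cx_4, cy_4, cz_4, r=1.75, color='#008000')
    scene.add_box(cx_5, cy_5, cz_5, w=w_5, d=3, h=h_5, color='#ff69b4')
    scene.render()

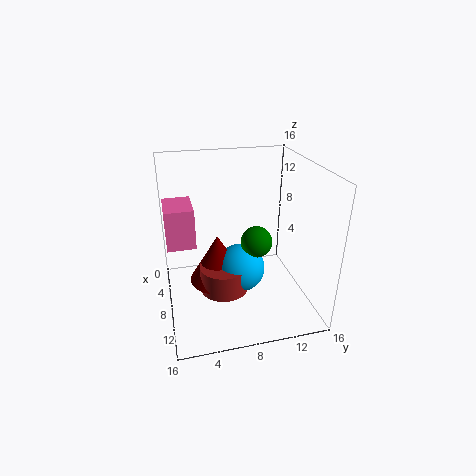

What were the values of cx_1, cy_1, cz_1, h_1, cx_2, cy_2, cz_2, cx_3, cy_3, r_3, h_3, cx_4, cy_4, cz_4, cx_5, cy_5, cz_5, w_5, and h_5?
cx_1 = 7.5; cy_1 = 5.75; cz_1 = 2.75; h_1 = 5.5; cx_2 = 8.25; cy_2 = 8.25; cz_2 = 4.25; cx_3 = 8.5; cy_3 = 6.25; r_3 = 2.75; h_3 = 3; cx_4 = 8.5; cy_4 = 10; cz_4 = 7.5; cx_5 = 5; cy_5 = 0.25; cz_5 = 8; w_5 = 4.25; h_5 = 4.25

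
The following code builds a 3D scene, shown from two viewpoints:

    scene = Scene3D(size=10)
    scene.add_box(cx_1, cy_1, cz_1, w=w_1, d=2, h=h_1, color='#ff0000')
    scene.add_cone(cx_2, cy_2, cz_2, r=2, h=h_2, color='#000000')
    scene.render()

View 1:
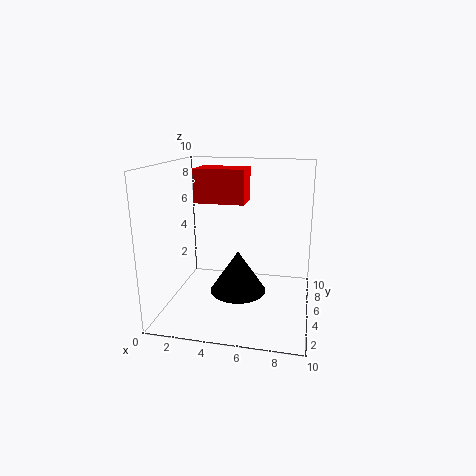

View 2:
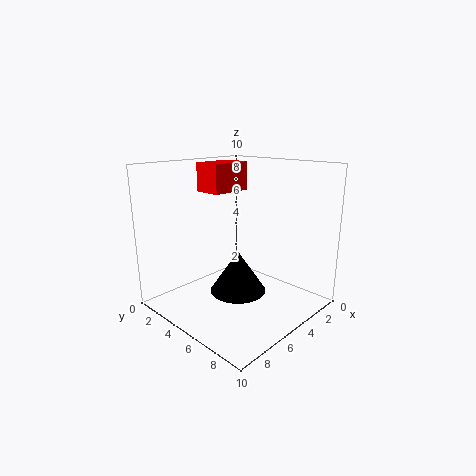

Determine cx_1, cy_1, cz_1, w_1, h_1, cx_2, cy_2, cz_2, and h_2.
cx_1 = 3, cy_1 = 2, cz_1 = 8, w_1 = 3, h_1 = 2, cx_2 = 5, cy_2 = 5, cz_2 = 1, h_2 = 3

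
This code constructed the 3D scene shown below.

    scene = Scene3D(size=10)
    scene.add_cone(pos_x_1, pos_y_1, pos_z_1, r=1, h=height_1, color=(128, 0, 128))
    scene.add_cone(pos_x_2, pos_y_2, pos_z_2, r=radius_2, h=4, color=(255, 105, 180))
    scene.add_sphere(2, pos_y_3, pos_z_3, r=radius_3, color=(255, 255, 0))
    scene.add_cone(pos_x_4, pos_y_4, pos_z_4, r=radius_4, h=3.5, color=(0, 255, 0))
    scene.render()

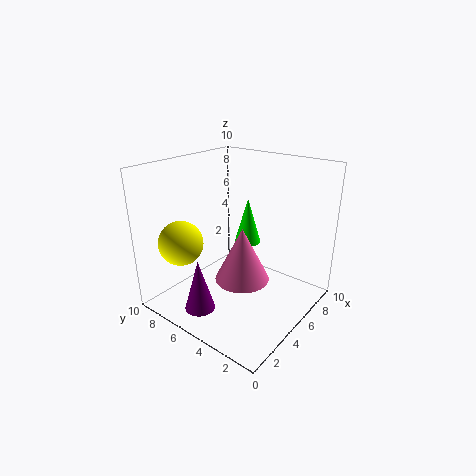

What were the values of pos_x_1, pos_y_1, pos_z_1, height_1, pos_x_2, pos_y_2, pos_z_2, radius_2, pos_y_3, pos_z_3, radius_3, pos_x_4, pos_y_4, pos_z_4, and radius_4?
pos_x_1 = 1.5, pos_y_1 = 5.5, pos_z_1 = 1, height_1 = 3.5, pos_x_2 = 5.5, pos_y_2 = 5, pos_z_2 = 1.5, radius_2 = 2, pos_y_3 = 7.5, pos_z_3 = 5, radius_3 = 1.5, pos_x_4 = 7.5, pos_y_4 = 6, pos_z_4 = 3.5, radius_4 = 1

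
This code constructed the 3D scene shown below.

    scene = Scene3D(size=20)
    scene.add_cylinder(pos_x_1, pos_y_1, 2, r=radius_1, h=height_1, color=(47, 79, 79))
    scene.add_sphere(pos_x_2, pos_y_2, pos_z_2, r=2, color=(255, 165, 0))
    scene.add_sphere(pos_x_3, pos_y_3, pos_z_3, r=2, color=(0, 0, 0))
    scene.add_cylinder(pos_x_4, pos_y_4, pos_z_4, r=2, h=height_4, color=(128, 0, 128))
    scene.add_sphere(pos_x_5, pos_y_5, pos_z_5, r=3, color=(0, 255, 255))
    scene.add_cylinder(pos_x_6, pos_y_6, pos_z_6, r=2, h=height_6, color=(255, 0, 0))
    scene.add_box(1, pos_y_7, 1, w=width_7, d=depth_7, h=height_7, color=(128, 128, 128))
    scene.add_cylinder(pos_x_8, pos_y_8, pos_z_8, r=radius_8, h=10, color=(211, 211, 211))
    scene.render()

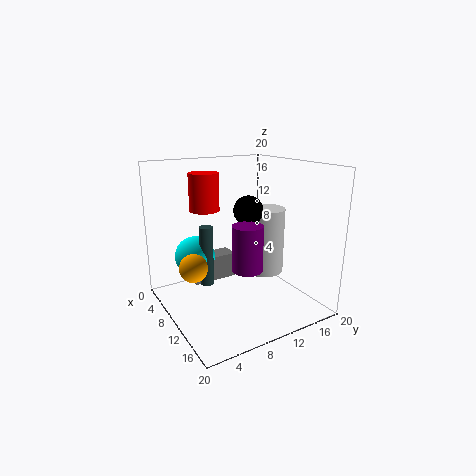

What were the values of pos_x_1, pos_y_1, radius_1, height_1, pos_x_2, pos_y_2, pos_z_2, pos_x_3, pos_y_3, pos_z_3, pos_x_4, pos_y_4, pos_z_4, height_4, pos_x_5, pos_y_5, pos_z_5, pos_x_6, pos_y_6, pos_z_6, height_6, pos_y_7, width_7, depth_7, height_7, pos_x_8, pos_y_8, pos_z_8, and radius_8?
pos_x_1 = 6
pos_y_1 = 7
radius_1 = 1
height_1 = 9
pos_x_2 = 8
pos_y_2 = 4
pos_z_2 = 6
pos_x_3 = 11
pos_y_3 = 11
pos_z_3 = 14
pos_x_4 = 14
pos_y_4 = 9
pos_z_4 = 7
height_4 = 6
pos_x_5 = 4
pos_y_5 = 6
pos_z_5 = 6
pos_x_6 = 8
pos_y_6 = 6
pos_z_6 = 14
height_6 = 5
pos_y_7 = 6
width_7 = 3
depth_7 = 7
height_7 = 4
pos_x_8 = 8
pos_y_8 = 16
pos_z_8 = 3
radius_8 = 3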